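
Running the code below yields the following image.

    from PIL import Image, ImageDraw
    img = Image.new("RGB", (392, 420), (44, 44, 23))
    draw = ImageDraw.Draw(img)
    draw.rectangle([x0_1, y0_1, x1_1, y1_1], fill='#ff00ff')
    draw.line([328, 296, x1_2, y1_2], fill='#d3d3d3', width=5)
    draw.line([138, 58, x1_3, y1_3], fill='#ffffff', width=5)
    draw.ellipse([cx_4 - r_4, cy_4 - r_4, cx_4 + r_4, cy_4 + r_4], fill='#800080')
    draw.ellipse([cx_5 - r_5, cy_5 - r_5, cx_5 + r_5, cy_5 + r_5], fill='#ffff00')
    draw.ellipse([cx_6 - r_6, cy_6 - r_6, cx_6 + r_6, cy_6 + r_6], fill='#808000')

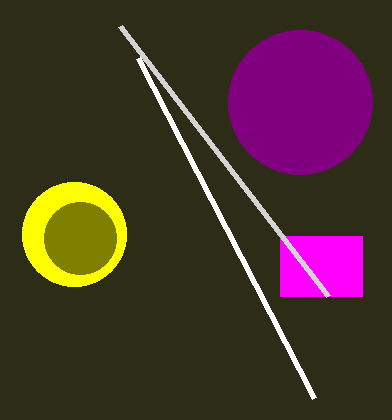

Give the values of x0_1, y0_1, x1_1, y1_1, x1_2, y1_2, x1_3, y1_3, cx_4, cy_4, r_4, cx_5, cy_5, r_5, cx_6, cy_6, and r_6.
x0_1 = 280, y0_1 = 236, x1_1 = 362, y1_1 = 296, x1_2 = 120, y1_2 = 26, x1_3 = 314, y1_3 = 398, cx_4 = 300, cy_4 = 102, r_4 = 72, cx_5 = 74, cy_5 = 234, r_5 = 52, cx_6 = 80, cy_6 = 238, r_6 = 36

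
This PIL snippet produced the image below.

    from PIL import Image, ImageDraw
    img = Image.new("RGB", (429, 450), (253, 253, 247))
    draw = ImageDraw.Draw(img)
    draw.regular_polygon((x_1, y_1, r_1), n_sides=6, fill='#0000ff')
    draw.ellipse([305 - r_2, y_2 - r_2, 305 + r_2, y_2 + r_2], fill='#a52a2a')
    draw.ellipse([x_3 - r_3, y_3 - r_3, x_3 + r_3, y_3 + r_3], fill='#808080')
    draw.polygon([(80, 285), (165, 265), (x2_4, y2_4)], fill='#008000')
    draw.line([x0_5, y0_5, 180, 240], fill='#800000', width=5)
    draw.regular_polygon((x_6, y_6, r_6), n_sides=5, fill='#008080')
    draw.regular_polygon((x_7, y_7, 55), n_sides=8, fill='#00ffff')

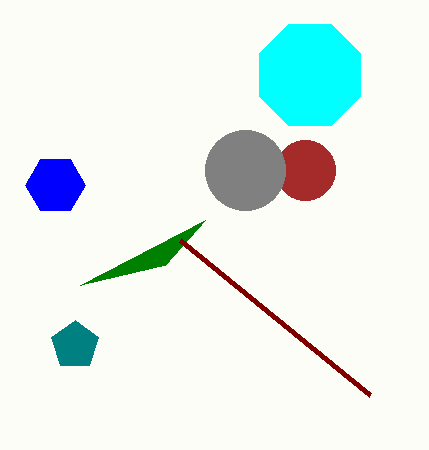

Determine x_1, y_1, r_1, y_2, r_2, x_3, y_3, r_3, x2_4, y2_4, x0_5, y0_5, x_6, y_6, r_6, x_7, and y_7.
x_1 = 55
y_1 = 185
r_1 = 30
y_2 = 170
r_2 = 30
x_3 = 245
y_3 = 170
r_3 = 40
x2_4 = 205
y2_4 = 220
x0_5 = 370
y0_5 = 395
x_6 = 75
y_6 = 345
r_6 = 25
x_7 = 310
y_7 = 75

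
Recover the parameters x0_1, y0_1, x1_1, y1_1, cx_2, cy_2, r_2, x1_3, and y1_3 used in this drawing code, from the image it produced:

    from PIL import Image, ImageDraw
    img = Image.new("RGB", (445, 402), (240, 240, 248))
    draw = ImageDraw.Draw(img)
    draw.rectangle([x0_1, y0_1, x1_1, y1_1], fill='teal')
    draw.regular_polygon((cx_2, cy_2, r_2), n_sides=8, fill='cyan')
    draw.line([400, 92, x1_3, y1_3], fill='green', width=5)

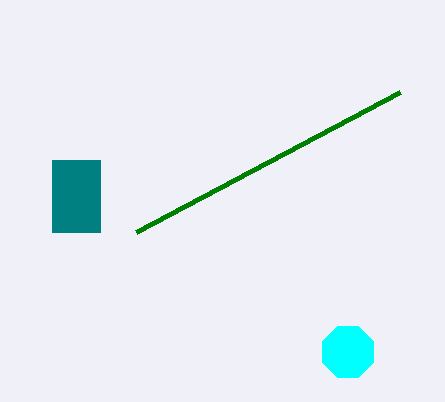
x0_1 = 52
y0_1 = 160
x1_1 = 100
y1_1 = 232
cx_2 = 348
cy_2 = 352
r_2 = 28
x1_3 = 136
y1_3 = 232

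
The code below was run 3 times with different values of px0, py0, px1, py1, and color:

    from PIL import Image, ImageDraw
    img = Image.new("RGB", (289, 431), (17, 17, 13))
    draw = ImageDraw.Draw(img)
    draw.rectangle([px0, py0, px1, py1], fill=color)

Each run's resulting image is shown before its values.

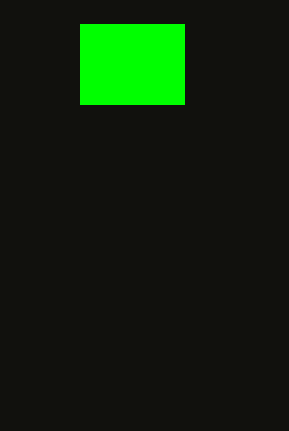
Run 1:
px0 = 80
py0 = 24
px1 = 184
py1 = 104
color = 'lime'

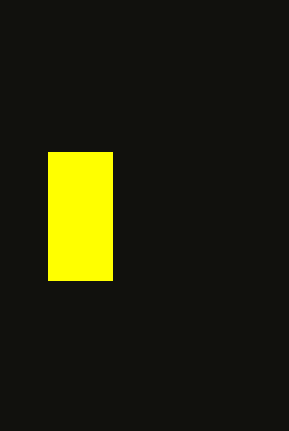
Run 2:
px0 = 48, py0 = 152, px1 = 112, py1 = 280, color = 'yellow'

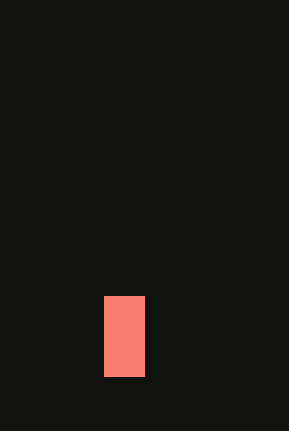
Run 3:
px0 = 104; py0 = 296; px1 = 144; py1 = 376; color = 'salmon'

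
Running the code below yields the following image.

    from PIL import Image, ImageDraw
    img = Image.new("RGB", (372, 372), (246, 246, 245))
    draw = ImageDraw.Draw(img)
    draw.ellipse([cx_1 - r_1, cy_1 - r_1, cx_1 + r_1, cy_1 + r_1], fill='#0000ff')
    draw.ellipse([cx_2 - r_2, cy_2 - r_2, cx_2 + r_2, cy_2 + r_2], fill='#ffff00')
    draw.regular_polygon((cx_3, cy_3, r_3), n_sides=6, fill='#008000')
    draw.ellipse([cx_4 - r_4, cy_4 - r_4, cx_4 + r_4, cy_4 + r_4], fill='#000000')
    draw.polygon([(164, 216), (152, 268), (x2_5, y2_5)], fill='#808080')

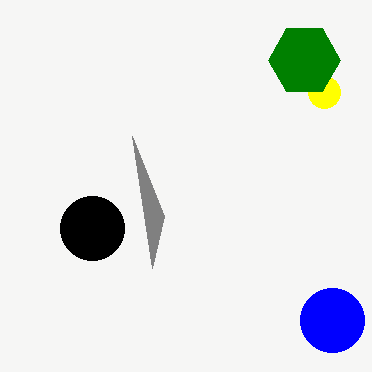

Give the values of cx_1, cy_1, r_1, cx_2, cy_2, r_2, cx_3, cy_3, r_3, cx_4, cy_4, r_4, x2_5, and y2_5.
cx_1 = 332; cy_1 = 320; r_1 = 32; cx_2 = 324; cy_2 = 92; r_2 = 16; cx_3 = 304; cy_3 = 60; r_3 = 36; cx_4 = 92; cy_4 = 228; r_4 = 32; x2_5 = 132; y2_5 = 136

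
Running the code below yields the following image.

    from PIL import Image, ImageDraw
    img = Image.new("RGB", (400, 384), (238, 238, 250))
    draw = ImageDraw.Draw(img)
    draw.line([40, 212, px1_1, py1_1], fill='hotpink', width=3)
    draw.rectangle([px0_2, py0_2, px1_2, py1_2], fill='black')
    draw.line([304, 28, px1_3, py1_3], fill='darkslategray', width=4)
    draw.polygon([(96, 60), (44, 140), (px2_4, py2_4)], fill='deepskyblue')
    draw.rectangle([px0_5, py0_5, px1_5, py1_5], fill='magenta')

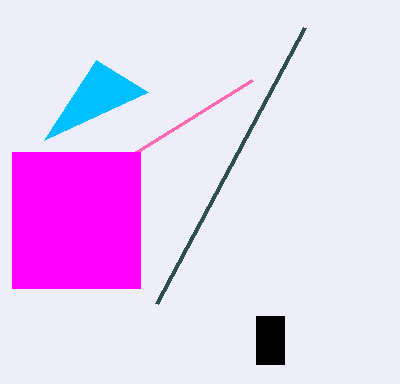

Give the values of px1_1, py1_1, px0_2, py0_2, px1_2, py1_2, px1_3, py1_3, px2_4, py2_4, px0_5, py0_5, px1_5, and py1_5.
px1_1 = 252; py1_1 = 80; px0_2 = 256; py0_2 = 316; px1_2 = 284; py1_2 = 364; px1_3 = 156; py1_3 = 304; px2_4 = 148; py2_4 = 92; px0_5 = 12; py0_5 = 152; px1_5 = 140; py1_5 = 288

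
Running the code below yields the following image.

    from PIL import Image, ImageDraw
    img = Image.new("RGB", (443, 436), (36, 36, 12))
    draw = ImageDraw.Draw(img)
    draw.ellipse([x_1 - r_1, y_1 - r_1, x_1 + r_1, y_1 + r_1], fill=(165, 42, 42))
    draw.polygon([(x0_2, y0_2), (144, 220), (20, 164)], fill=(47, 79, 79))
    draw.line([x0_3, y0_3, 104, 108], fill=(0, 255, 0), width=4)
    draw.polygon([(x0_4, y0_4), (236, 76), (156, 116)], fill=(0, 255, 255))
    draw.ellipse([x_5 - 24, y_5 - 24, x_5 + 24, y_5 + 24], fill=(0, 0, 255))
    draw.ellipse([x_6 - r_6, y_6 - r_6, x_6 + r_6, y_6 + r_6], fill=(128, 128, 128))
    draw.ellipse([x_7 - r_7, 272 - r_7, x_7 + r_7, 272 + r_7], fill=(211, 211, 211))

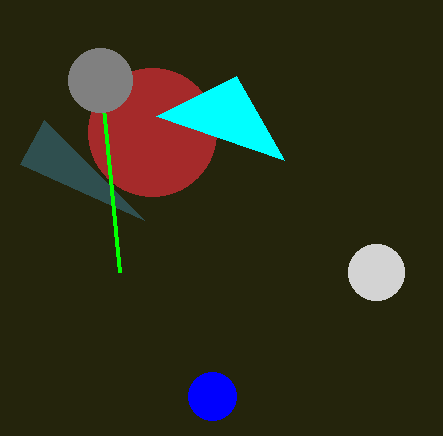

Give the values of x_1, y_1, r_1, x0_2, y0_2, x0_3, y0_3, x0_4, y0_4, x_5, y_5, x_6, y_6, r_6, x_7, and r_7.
x_1 = 152, y_1 = 132, r_1 = 64, x0_2 = 44, y0_2 = 120, x0_3 = 120, y0_3 = 272, x0_4 = 284, y0_4 = 160, x_5 = 212, y_5 = 396, x_6 = 100, y_6 = 80, r_6 = 32, x_7 = 376, r_7 = 28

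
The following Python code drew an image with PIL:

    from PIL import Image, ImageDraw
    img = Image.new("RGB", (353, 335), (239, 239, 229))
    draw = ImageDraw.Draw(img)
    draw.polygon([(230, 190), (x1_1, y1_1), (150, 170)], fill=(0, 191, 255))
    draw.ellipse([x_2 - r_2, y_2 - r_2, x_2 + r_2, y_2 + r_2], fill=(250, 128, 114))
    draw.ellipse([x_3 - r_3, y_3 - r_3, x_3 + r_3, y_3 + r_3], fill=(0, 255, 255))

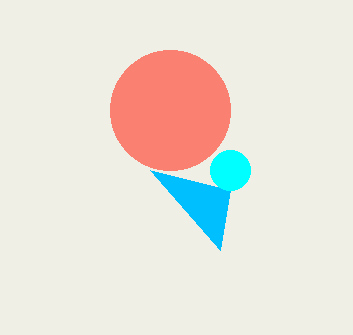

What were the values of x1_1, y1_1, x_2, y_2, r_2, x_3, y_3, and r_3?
x1_1 = 220
y1_1 = 250
x_2 = 170
y_2 = 110
r_2 = 60
x_3 = 230
y_3 = 170
r_3 = 20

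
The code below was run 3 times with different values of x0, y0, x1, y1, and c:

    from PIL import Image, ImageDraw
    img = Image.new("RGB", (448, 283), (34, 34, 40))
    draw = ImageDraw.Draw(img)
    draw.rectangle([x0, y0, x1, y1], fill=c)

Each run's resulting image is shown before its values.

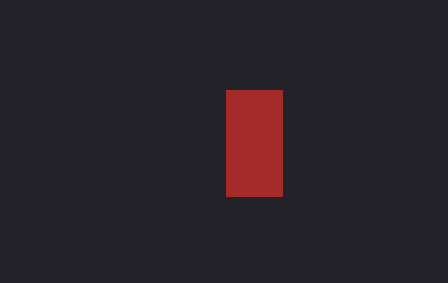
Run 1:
x0 = 226; y0 = 90; x1 = 282; y1 = 196; c = 'brown'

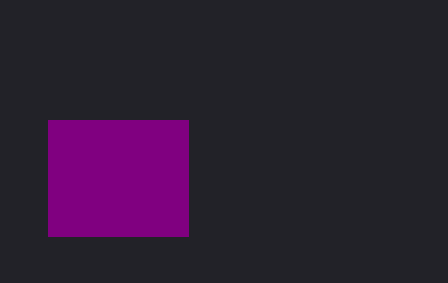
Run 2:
x0 = 48, y0 = 120, x1 = 188, y1 = 236, c = 'purple'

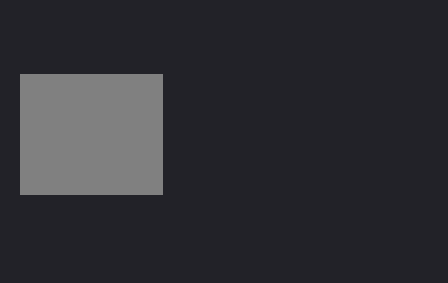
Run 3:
x0 = 20, y0 = 74, x1 = 162, y1 = 194, c = 'gray'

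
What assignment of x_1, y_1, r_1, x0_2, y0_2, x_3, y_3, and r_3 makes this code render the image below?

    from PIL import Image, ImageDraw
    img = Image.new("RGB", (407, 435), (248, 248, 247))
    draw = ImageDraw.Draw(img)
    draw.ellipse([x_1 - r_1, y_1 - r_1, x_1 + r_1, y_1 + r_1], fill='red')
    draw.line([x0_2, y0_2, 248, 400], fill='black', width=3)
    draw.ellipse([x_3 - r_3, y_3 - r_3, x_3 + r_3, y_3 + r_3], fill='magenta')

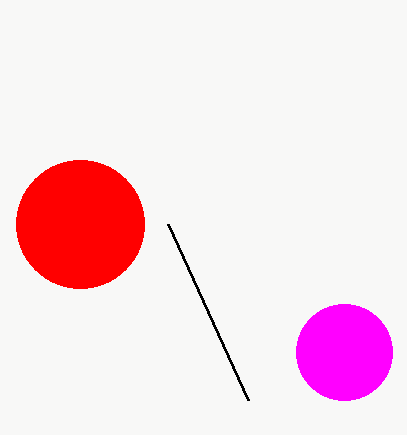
x_1 = 80
y_1 = 224
r_1 = 64
x0_2 = 168
y0_2 = 224
x_3 = 344
y_3 = 352
r_3 = 48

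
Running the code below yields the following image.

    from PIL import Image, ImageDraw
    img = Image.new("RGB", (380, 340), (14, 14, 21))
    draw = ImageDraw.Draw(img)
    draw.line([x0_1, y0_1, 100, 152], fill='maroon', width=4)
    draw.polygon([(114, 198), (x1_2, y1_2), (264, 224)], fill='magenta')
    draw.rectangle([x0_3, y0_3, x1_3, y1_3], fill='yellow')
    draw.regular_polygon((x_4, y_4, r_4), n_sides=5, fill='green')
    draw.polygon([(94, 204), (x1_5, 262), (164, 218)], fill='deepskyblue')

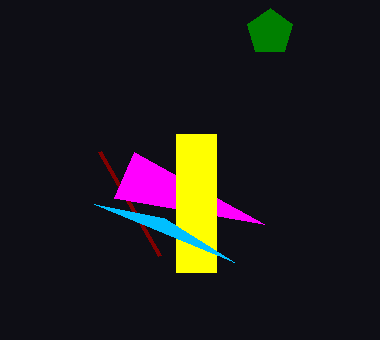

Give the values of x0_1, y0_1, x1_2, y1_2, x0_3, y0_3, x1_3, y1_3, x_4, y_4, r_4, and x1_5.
x0_1 = 160
y0_1 = 256
x1_2 = 134
y1_2 = 152
x0_3 = 176
y0_3 = 134
x1_3 = 216
y1_3 = 272
x_4 = 270
y_4 = 32
r_4 = 24
x1_5 = 234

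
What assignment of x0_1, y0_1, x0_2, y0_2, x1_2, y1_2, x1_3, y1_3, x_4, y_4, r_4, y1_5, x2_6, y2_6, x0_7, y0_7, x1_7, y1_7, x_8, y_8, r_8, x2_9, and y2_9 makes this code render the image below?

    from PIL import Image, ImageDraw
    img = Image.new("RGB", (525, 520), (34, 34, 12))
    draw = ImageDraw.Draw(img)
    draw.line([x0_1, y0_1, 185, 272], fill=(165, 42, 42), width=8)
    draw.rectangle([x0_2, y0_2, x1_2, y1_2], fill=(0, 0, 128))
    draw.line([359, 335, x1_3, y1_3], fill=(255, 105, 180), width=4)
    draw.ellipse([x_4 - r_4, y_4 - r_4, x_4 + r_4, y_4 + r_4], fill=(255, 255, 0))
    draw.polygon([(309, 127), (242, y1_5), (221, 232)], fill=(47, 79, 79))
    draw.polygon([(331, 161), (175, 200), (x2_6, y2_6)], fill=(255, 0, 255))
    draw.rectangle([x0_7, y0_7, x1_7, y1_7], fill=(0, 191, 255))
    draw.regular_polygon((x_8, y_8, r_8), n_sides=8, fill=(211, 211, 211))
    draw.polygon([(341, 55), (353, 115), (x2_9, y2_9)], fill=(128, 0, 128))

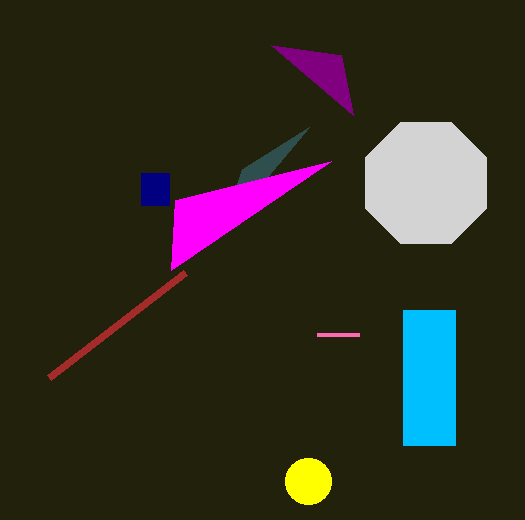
x0_1 = 49; y0_1 = 377; x0_2 = 141; y0_2 = 173; x1_2 = 169; y1_2 = 205; x1_3 = 317; y1_3 = 335; x_4 = 308; y_4 = 481; r_4 = 23; y1_5 = 169; x2_6 = 171; y2_6 = 270; x0_7 = 403; y0_7 = 310; x1_7 = 455; y1_7 = 445; x_8 = 426; y_8 = 183; r_8 = 66; x2_9 = 271; y2_9 = 45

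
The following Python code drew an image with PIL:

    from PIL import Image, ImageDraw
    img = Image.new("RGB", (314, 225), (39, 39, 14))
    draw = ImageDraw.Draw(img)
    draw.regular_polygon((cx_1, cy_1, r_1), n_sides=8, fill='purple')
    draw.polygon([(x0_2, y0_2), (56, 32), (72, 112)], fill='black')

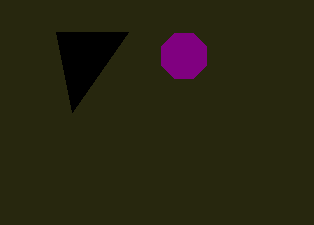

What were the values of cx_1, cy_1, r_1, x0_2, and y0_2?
cx_1 = 184, cy_1 = 56, r_1 = 24, x0_2 = 128, y0_2 = 32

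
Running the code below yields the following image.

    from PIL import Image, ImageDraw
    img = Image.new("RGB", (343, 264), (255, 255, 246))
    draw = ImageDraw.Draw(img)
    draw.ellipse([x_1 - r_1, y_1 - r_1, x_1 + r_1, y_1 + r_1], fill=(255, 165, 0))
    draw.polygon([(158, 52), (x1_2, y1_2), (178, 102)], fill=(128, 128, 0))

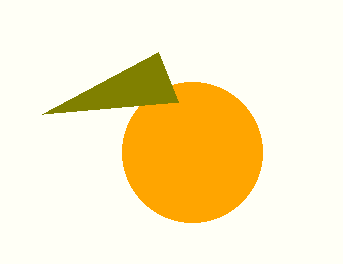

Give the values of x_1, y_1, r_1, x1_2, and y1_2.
x_1 = 192, y_1 = 152, r_1 = 70, x1_2 = 42, y1_2 = 114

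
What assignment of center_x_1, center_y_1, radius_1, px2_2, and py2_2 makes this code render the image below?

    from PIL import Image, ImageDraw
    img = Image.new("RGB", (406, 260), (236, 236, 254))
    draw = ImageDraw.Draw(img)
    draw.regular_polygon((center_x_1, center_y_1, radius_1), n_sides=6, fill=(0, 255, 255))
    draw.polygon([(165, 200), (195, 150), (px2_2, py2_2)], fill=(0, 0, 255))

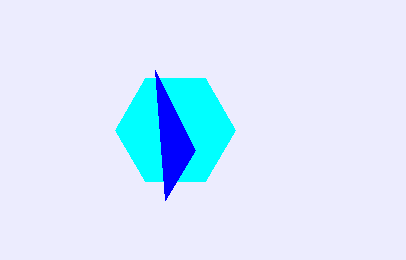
center_x_1 = 175
center_y_1 = 130
radius_1 = 60
px2_2 = 155
py2_2 = 70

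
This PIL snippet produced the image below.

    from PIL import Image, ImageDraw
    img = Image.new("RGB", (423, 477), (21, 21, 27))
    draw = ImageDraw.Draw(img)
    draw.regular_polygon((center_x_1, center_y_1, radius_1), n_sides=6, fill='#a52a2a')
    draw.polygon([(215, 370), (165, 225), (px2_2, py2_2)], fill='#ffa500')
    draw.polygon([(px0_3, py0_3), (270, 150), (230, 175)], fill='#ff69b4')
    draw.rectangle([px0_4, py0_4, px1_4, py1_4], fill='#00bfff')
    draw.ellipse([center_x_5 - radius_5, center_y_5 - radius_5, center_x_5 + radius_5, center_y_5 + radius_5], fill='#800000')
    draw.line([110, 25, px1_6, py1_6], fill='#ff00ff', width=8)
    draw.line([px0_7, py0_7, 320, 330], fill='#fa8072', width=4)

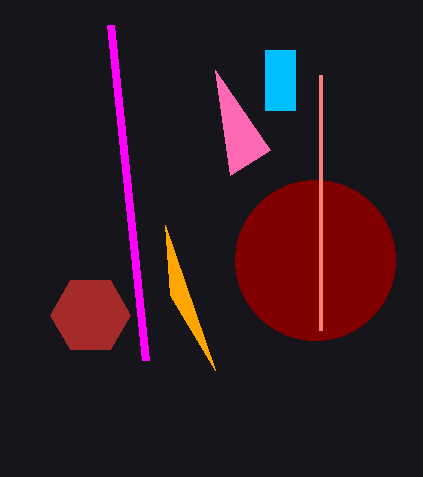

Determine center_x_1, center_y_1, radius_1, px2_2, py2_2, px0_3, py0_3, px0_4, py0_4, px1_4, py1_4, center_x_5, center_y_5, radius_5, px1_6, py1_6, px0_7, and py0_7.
center_x_1 = 90; center_y_1 = 315; radius_1 = 40; px2_2 = 170; py2_2 = 295; px0_3 = 215; py0_3 = 70; px0_4 = 265; py0_4 = 50; px1_4 = 295; py1_4 = 110; center_x_5 = 315; center_y_5 = 260; radius_5 = 80; px1_6 = 145; py1_6 = 360; px0_7 = 320; py0_7 = 75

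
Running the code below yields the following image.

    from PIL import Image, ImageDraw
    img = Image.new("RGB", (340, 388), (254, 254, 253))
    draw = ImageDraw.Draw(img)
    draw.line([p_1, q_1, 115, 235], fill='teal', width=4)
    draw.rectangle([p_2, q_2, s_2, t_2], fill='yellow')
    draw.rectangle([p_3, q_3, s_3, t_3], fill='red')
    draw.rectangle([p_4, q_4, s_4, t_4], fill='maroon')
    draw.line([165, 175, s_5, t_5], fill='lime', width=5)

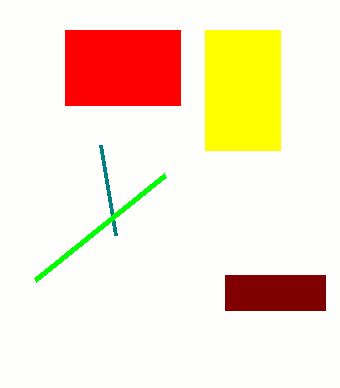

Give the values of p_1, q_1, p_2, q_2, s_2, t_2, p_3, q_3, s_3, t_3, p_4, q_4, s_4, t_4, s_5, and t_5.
p_1 = 100; q_1 = 145; p_2 = 205; q_2 = 30; s_2 = 280; t_2 = 150; p_3 = 65; q_3 = 30; s_3 = 180; t_3 = 105; p_4 = 225; q_4 = 275; s_4 = 325; t_4 = 310; s_5 = 35; t_5 = 280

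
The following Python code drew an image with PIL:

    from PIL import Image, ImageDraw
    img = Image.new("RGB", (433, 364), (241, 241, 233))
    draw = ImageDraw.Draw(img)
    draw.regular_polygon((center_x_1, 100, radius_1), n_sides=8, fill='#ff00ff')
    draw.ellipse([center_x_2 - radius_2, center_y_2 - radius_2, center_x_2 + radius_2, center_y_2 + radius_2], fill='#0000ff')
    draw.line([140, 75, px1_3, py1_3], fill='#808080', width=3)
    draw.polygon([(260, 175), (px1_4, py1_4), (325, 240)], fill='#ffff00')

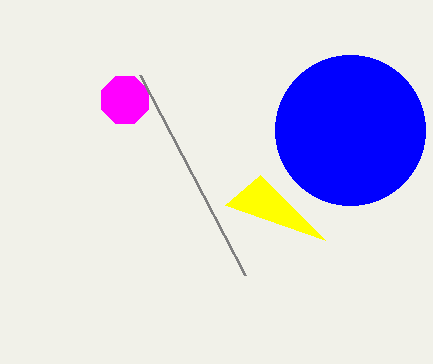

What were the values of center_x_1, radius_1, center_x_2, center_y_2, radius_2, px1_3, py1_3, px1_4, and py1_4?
center_x_1 = 125
radius_1 = 25
center_x_2 = 350
center_y_2 = 130
radius_2 = 75
px1_3 = 245
py1_3 = 275
px1_4 = 225
py1_4 = 205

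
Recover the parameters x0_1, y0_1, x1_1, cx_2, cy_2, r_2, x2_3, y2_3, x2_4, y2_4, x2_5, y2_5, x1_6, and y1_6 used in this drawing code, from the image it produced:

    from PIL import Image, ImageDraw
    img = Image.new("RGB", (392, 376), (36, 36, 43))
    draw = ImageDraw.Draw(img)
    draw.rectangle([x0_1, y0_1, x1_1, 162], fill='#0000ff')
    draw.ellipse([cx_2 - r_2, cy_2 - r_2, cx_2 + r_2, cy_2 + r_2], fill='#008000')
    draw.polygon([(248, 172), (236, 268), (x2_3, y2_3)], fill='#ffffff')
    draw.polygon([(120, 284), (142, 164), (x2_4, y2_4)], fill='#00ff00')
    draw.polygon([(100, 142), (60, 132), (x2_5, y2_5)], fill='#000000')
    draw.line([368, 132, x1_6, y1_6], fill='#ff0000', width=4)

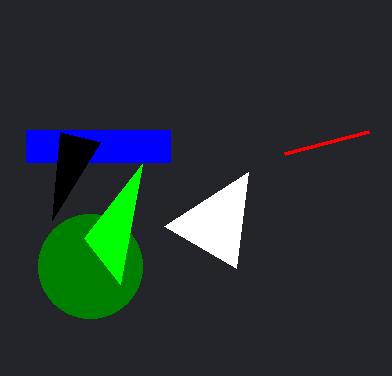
x0_1 = 26
y0_1 = 130
x1_1 = 170
cx_2 = 90
cy_2 = 266
r_2 = 52
x2_3 = 164
y2_3 = 226
x2_4 = 84
y2_4 = 238
x2_5 = 52
y2_5 = 220
x1_6 = 284
y1_6 = 154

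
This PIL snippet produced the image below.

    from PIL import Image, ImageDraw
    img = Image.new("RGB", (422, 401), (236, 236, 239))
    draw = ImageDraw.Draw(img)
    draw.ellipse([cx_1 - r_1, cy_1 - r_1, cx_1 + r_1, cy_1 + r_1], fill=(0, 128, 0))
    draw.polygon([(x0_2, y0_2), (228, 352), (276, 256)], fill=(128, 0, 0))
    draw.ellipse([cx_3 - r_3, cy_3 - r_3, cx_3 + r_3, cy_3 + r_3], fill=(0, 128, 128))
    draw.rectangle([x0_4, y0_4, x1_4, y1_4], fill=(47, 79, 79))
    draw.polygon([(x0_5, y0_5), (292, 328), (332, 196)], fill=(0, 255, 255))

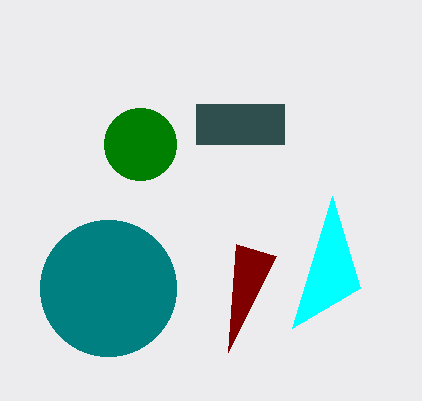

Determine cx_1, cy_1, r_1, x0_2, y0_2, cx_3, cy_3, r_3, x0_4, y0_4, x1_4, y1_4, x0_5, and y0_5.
cx_1 = 140
cy_1 = 144
r_1 = 36
x0_2 = 236
y0_2 = 244
cx_3 = 108
cy_3 = 288
r_3 = 68
x0_4 = 196
y0_4 = 104
x1_4 = 284
y1_4 = 144
x0_5 = 360
y0_5 = 288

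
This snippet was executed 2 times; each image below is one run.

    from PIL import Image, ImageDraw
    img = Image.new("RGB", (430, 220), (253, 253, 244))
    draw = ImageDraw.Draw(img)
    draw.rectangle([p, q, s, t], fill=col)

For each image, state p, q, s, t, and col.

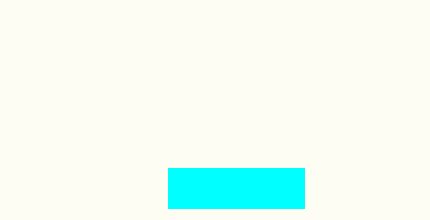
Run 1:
p = 168, q = 168, s = 304, t = 208, col = 'cyan'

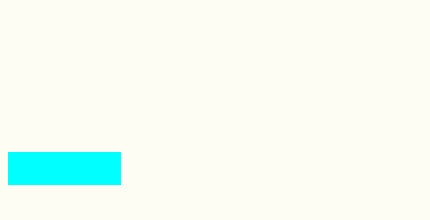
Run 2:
p = 8, q = 152, s = 120, t = 184, col = 'cyan'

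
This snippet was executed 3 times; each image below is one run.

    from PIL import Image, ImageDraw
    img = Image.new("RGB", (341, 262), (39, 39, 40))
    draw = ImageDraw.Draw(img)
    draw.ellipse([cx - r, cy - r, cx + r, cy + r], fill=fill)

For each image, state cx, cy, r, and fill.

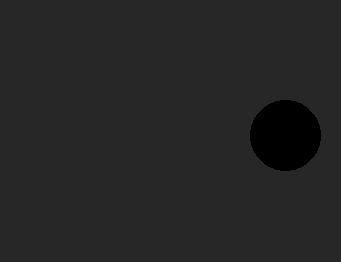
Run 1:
cx = 285
cy = 135
r = 35
fill = 'black'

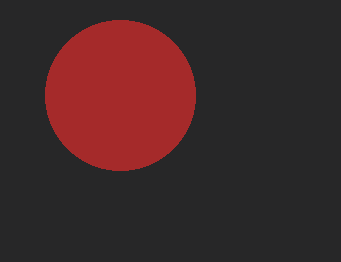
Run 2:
cx = 120; cy = 95; r = 75; fill = 'brown'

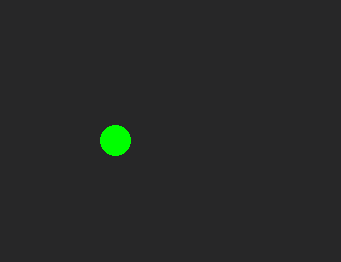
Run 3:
cx = 115, cy = 140, r = 15, fill = 'lime'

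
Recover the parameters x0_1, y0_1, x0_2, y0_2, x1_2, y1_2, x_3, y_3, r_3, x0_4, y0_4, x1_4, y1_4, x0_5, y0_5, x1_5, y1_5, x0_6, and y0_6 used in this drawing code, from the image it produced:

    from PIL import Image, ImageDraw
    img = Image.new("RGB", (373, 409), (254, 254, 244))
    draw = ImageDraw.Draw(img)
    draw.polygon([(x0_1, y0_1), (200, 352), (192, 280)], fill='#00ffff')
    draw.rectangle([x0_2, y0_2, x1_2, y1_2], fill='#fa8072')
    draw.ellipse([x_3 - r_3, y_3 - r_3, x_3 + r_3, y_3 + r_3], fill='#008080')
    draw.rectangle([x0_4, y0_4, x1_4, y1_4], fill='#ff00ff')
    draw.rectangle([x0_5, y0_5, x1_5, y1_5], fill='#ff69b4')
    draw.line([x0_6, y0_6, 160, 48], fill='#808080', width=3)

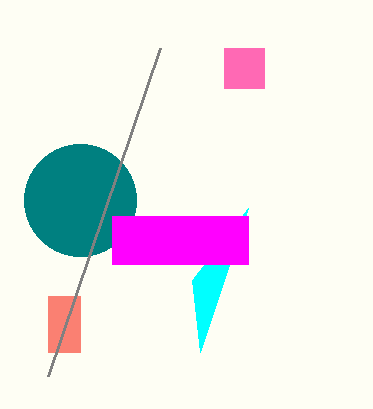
x0_1 = 248
y0_1 = 208
x0_2 = 48
y0_2 = 296
x1_2 = 80
y1_2 = 352
x_3 = 80
y_3 = 200
r_3 = 56
x0_4 = 112
y0_4 = 216
x1_4 = 248
y1_4 = 264
x0_5 = 224
y0_5 = 48
x1_5 = 264
y1_5 = 88
x0_6 = 48
y0_6 = 376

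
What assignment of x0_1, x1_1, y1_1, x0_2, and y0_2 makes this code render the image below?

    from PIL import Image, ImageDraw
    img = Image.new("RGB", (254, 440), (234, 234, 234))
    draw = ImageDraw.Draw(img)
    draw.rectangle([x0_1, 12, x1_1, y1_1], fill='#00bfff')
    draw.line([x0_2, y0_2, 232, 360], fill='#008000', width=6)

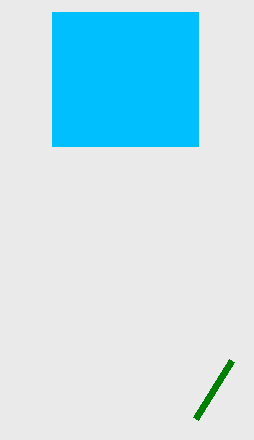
x0_1 = 52; x1_1 = 198; y1_1 = 146; x0_2 = 196; y0_2 = 418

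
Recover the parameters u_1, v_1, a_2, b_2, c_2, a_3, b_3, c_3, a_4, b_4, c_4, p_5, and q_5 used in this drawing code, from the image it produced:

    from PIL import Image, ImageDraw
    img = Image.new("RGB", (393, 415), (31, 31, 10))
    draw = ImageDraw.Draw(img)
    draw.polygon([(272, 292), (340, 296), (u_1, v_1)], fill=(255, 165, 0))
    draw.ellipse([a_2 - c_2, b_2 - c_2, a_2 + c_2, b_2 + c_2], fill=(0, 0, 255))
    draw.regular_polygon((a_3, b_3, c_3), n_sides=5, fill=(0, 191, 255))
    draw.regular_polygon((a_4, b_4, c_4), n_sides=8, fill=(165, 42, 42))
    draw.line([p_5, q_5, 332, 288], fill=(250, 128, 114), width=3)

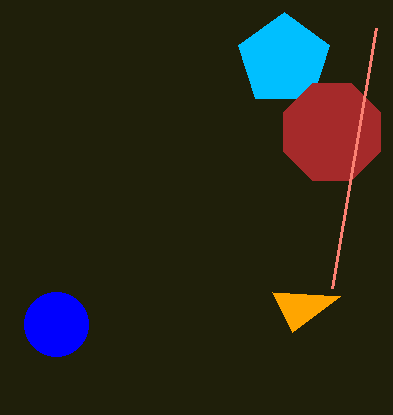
u_1 = 292; v_1 = 332; a_2 = 56; b_2 = 324; c_2 = 32; a_3 = 284; b_3 = 60; c_3 = 48; a_4 = 332; b_4 = 132; c_4 = 52; p_5 = 376; q_5 = 28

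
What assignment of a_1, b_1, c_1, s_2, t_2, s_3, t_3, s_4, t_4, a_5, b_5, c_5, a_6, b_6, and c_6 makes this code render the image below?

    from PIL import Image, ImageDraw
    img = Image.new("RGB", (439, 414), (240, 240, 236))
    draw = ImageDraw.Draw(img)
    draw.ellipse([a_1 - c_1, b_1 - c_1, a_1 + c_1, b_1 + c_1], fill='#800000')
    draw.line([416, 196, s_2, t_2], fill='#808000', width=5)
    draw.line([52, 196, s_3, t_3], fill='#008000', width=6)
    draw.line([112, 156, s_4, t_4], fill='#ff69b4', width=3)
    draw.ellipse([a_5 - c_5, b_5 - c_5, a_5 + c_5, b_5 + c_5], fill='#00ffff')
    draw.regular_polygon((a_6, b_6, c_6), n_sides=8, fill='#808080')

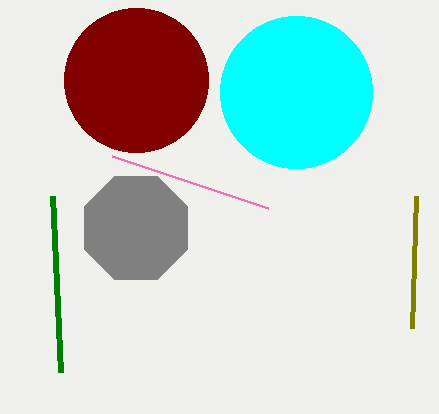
a_1 = 136, b_1 = 80, c_1 = 72, s_2 = 412, t_2 = 328, s_3 = 60, t_3 = 372, s_4 = 268, t_4 = 208, a_5 = 296, b_5 = 92, c_5 = 76, a_6 = 136, b_6 = 228, c_6 = 56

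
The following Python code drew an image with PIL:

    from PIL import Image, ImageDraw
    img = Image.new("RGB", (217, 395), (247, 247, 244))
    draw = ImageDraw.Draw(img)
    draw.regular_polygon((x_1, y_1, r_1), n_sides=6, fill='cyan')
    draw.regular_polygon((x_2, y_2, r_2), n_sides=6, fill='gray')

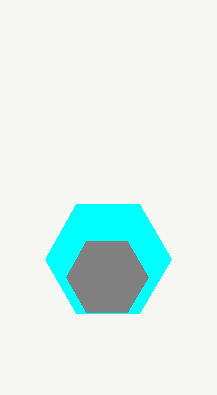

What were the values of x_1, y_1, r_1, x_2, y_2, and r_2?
x_1 = 108
y_1 = 259
r_1 = 63
x_2 = 107
y_2 = 277
r_2 = 41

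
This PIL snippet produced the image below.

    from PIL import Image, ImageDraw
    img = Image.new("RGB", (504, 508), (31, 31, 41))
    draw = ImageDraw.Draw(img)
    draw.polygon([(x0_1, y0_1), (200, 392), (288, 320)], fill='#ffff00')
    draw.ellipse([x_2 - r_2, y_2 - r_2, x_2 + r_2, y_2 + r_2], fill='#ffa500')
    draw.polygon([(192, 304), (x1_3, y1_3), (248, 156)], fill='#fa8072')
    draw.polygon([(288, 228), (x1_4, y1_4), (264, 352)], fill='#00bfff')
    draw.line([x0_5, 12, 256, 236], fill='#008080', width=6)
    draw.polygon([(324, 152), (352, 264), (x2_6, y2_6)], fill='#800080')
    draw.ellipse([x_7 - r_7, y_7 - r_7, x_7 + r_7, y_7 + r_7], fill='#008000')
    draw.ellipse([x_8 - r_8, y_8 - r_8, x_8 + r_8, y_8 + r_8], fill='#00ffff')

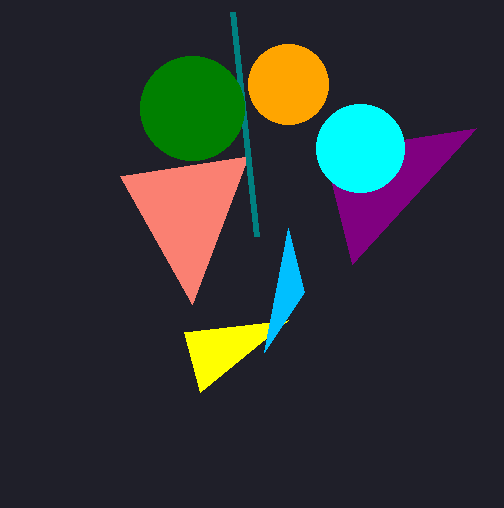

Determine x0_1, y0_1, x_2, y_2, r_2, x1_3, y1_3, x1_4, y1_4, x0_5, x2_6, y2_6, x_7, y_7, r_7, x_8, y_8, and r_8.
x0_1 = 184; y0_1 = 332; x_2 = 288; y_2 = 84; r_2 = 40; x1_3 = 120; y1_3 = 176; x1_4 = 304; y1_4 = 292; x0_5 = 232; x2_6 = 476; y2_6 = 128; x_7 = 192; y_7 = 108; r_7 = 52; x_8 = 360; y_8 = 148; r_8 = 44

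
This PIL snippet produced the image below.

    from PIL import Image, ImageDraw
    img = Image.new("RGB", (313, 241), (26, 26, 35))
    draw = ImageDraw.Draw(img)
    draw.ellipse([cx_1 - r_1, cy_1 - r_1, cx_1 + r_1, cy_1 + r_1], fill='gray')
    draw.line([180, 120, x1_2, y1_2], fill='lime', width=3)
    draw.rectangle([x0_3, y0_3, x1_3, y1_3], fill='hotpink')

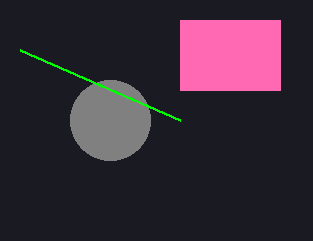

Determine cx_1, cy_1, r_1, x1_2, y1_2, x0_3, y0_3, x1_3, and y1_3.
cx_1 = 110
cy_1 = 120
r_1 = 40
x1_2 = 20
y1_2 = 50
x0_3 = 180
y0_3 = 20
x1_3 = 280
y1_3 = 90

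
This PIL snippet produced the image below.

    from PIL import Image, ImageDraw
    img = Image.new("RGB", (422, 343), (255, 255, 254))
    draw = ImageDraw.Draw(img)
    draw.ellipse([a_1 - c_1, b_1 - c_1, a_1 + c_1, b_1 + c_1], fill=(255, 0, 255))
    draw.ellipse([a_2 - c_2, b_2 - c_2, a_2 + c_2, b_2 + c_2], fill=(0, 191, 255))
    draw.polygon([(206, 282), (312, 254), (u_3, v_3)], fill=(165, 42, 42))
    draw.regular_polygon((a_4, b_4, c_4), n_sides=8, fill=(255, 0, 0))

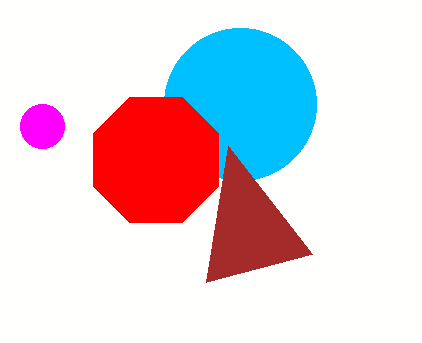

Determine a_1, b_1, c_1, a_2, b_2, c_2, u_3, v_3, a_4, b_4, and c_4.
a_1 = 42
b_1 = 126
c_1 = 22
a_2 = 240
b_2 = 104
c_2 = 76
u_3 = 228
v_3 = 146
a_4 = 156
b_4 = 160
c_4 = 68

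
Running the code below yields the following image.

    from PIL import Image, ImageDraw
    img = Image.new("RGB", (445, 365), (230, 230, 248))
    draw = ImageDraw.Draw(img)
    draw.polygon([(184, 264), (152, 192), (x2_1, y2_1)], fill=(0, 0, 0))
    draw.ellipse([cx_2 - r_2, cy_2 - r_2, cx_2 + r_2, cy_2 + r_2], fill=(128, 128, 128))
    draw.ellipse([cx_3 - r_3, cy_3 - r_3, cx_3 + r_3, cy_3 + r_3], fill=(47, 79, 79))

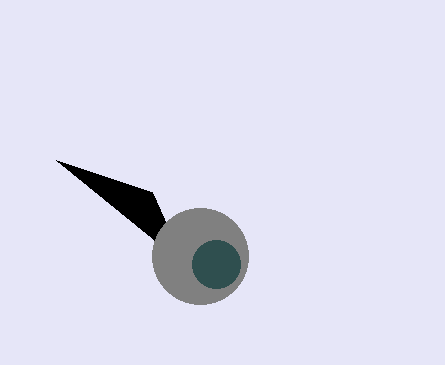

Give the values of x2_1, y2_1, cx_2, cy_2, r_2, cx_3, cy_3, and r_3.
x2_1 = 56, y2_1 = 160, cx_2 = 200, cy_2 = 256, r_2 = 48, cx_3 = 216, cy_3 = 264, r_3 = 24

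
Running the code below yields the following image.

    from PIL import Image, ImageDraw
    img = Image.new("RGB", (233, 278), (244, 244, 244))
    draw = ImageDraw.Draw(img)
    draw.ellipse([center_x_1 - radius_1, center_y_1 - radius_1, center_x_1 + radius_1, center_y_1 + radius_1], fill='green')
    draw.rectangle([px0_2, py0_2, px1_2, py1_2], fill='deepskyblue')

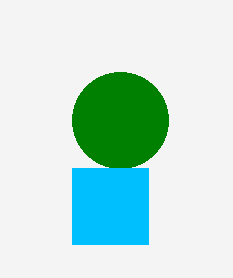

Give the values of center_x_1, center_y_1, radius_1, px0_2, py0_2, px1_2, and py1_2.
center_x_1 = 120, center_y_1 = 120, radius_1 = 48, px0_2 = 72, py0_2 = 168, px1_2 = 148, py1_2 = 244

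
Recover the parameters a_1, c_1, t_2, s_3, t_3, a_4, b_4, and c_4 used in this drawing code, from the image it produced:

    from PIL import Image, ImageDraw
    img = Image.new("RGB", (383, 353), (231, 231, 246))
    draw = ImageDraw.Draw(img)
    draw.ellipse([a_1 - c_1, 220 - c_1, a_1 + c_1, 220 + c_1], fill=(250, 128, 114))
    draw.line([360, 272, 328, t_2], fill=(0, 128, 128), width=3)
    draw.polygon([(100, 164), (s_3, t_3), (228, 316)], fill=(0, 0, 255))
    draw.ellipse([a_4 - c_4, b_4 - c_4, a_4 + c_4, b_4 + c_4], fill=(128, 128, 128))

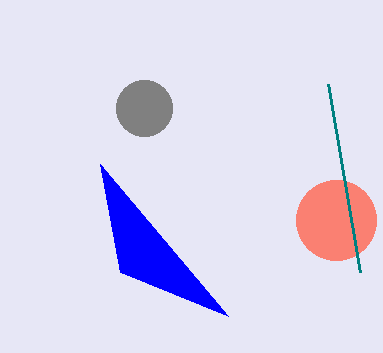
a_1 = 336, c_1 = 40, t_2 = 84, s_3 = 120, t_3 = 272, a_4 = 144, b_4 = 108, c_4 = 28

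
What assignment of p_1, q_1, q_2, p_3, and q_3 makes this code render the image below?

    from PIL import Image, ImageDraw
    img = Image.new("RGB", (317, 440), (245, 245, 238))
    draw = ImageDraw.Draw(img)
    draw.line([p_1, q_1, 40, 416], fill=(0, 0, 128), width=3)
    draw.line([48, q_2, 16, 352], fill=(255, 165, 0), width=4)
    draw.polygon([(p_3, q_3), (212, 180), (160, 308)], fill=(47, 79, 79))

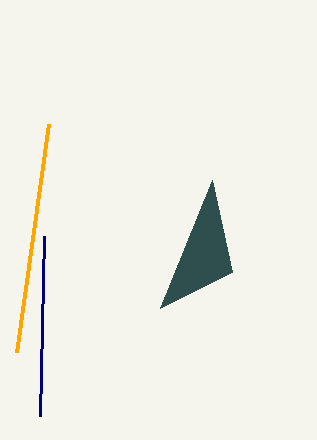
p_1 = 44; q_1 = 236; q_2 = 124; p_3 = 232; q_3 = 272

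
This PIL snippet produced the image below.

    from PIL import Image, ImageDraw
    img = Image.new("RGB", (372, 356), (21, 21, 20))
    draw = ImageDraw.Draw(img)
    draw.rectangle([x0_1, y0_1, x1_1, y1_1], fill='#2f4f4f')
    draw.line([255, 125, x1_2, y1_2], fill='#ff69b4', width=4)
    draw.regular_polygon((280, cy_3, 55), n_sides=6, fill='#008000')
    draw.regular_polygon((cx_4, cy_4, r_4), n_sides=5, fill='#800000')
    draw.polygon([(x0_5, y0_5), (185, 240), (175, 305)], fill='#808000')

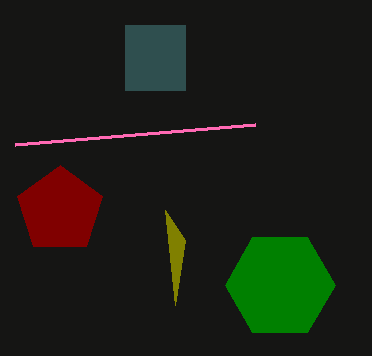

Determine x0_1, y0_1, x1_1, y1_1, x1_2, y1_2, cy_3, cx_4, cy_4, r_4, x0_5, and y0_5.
x0_1 = 125
y0_1 = 25
x1_1 = 185
y1_1 = 90
x1_2 = 15
y1_2 = 145
cy_3 = 285
cx_4 = 60
cy_4 = 210
r_4 = 45
x0_5 = 165
y0_5 = 210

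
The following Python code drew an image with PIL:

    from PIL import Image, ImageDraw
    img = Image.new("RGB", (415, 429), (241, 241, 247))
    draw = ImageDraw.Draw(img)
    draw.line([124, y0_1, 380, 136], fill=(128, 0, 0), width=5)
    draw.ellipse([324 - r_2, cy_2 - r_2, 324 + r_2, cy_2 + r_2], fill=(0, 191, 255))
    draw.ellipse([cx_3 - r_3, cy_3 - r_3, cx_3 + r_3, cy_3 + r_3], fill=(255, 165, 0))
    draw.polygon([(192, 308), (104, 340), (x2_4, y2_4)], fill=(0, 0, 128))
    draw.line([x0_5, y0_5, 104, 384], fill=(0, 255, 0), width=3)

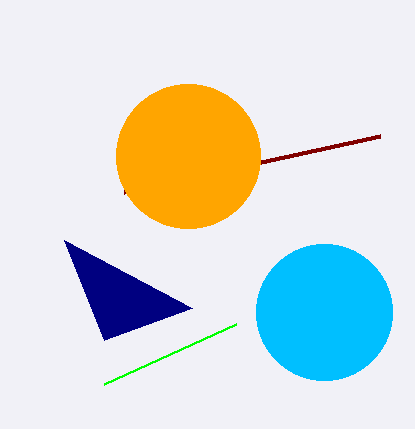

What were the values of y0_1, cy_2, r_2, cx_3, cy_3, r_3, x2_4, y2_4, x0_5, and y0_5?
y0_1 = 192
cy_2 = 312
r_2 = 68
cx_3 = 188
cy_3 = 156
r_3 = 72
x2_4 = 64
y2_4 = 240
x0_5 = 236
y0_5 = 324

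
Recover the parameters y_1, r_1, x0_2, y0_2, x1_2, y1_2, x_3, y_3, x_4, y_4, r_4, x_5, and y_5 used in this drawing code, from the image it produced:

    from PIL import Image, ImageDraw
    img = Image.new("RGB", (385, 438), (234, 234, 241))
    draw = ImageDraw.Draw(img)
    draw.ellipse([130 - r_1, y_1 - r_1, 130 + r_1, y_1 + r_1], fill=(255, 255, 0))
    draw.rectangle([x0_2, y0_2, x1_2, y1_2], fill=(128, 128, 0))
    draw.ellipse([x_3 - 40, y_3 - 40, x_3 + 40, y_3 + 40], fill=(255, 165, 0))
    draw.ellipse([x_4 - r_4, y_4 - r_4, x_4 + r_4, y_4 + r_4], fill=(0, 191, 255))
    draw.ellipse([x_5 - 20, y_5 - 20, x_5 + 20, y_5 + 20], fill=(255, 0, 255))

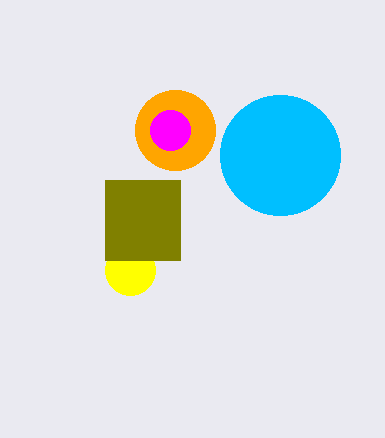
y_1 = 270, r_1 = 25, x0_2 = 105, y0_2 = 180, x1_2 = 180, y1_2 = 260, x_3 = 175, y_3 = 130, x_4 = 280, y_4 = 155, r_4 = 60, x_5 = 170, y_5 = 130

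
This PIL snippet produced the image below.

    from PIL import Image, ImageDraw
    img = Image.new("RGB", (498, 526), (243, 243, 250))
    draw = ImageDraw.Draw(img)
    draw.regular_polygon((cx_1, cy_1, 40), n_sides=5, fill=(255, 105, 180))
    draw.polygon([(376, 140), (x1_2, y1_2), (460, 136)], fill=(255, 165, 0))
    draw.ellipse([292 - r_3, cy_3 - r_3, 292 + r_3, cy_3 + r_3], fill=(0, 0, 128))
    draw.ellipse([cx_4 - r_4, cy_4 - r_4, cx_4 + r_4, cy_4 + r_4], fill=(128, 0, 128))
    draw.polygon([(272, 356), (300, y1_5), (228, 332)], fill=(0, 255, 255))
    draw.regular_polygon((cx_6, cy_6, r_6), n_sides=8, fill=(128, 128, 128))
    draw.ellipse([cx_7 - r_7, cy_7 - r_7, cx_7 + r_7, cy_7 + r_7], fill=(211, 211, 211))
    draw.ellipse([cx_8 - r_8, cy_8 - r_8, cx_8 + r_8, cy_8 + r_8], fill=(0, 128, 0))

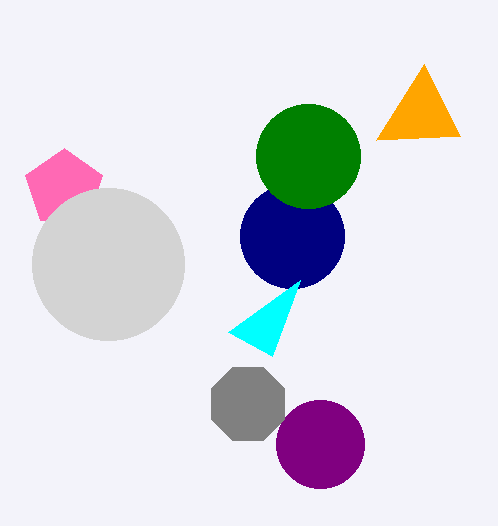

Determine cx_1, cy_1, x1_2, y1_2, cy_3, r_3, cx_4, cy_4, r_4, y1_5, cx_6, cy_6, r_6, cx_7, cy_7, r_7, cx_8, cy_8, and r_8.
cx_1 = 64, cy_1 = 188, x1_2 = 424, y1_2 = 64, cy_3 = 236, r_3 = 52, cx_4 = 320, cy_4 = 444, r_4 = 44, y1_5 = 280, cx_6 = 248, cy_6 = 404, r_6 = 40, cx_7 = 108, cy_7 = 264, r_7 = 76, cx_8 = 308, cy_8 = 156, r_8 = 52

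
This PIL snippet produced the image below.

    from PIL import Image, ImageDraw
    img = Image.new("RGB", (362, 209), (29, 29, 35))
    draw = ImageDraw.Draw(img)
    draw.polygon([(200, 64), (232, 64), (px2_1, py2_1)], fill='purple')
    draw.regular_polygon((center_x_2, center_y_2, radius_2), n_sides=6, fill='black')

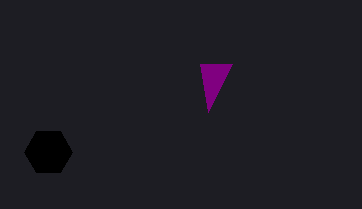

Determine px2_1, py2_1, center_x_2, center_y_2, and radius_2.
px2_1 = 208
py2_1 = 112
center_x_2 = 48
center_y_2 = 152
radius_2 = 24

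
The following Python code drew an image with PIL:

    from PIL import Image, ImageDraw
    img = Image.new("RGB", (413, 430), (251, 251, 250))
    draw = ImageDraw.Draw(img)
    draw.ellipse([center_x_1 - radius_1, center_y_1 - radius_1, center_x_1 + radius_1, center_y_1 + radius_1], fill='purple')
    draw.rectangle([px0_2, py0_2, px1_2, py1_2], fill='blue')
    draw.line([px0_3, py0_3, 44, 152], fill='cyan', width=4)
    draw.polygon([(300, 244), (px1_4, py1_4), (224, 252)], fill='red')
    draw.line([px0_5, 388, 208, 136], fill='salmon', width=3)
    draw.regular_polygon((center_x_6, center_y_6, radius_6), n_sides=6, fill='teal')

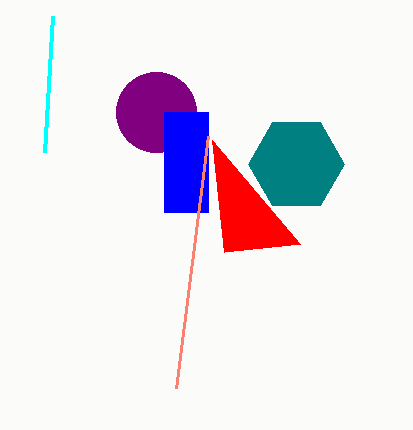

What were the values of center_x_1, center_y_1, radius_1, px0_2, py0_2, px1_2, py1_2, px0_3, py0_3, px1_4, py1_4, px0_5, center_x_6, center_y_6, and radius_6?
center_x_1 = 156; center_y_1 = 112; radius_1 = 40; px0_2 = 164; py0_2 = 112; px1_2 = 208; py1_2 = 212; px0_3 = 52; py0_3 = 16; px1_4 = 212; py1_4 = 140; px0_5 = 176; center_x_6 = 296; center_y_6 = 164; radius_6 = 48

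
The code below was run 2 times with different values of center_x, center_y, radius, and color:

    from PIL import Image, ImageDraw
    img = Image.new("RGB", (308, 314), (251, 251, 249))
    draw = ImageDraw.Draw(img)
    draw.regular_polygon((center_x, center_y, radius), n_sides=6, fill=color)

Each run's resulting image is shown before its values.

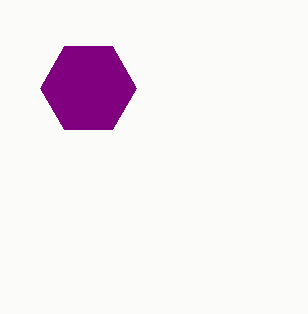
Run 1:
center_x = 88
center_y = 88
radius = 48
color = 'purple'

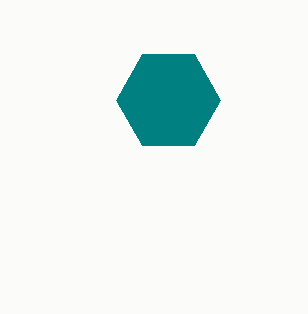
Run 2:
center_x = 168
center_y = 100
radius = 52
color = 'teal'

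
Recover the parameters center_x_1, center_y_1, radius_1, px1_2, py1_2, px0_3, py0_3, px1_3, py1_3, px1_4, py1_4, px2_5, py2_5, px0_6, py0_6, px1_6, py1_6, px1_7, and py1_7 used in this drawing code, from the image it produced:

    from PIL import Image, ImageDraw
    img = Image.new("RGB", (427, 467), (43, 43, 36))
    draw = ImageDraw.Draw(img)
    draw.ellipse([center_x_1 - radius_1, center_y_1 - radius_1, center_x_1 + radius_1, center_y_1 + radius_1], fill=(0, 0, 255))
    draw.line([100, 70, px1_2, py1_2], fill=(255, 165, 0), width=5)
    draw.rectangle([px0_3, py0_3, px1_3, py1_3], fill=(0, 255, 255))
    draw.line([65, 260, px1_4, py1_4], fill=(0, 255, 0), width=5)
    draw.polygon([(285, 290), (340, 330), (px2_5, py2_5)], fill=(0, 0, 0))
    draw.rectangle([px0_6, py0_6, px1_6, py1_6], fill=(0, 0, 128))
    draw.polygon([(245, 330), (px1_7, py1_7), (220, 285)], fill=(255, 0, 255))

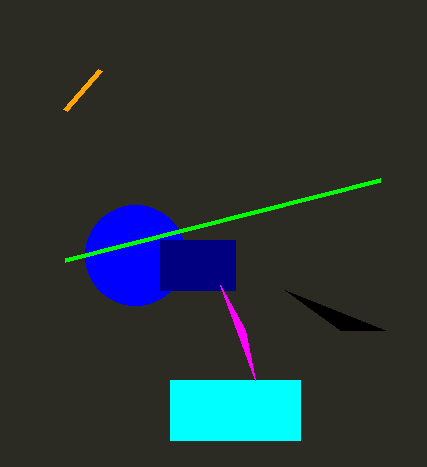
center_x_1 = 135
center_y_1 = 255
radius_1 = 50
px1_2 = 65
py1_2 = 110
px0_3 = 170
py0_3 = 380
px1_3 = 300
py1_3 = 440
px1_4 = 380
py1_4 = 180
px2_5 = 385
py2_5 = 330
px0_6 = 160
py0_6 = 240
px1_6 = 235
py1_6 = 290
px1_7 = 255
py1_7 = 380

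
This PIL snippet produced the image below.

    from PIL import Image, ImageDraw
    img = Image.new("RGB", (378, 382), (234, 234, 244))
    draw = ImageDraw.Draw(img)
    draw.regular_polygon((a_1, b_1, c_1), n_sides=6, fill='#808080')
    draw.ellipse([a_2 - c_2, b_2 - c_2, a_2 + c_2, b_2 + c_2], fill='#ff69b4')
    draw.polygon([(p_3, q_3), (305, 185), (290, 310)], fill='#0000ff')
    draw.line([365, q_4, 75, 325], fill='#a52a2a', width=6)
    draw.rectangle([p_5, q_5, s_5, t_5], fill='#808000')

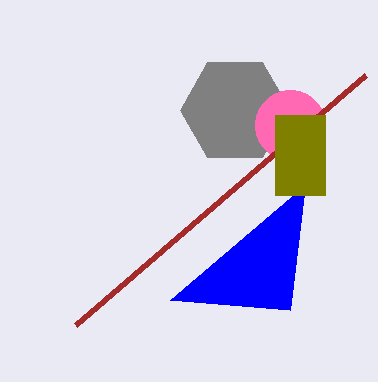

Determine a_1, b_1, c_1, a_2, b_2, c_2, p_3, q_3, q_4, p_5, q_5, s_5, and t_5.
a_1 = 235; b_1 = 110; c_1 = 55; a_2 = 290; b_2 = 125; c_2 = 35; p_3 = 170; q_3 = 300; q_4 = 75; p_5 = 275; q_5 = 115; s_5 = 325; t_5 = 195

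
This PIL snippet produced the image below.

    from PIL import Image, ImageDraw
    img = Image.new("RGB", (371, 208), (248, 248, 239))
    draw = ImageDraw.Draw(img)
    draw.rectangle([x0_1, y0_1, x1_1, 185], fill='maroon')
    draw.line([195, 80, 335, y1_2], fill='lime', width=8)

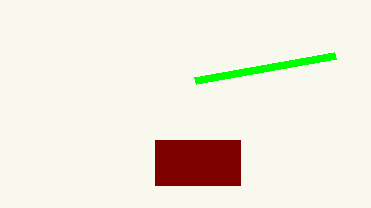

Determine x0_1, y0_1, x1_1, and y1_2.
x0_1 = 155, y0_1 = 140, x1_1 = 240, y1_2 = 55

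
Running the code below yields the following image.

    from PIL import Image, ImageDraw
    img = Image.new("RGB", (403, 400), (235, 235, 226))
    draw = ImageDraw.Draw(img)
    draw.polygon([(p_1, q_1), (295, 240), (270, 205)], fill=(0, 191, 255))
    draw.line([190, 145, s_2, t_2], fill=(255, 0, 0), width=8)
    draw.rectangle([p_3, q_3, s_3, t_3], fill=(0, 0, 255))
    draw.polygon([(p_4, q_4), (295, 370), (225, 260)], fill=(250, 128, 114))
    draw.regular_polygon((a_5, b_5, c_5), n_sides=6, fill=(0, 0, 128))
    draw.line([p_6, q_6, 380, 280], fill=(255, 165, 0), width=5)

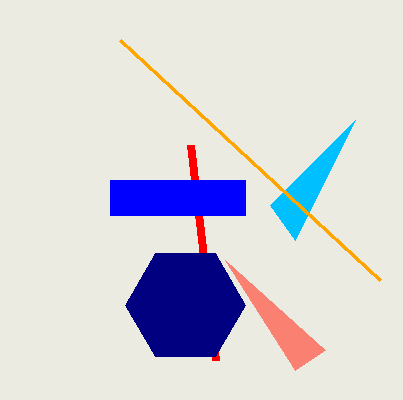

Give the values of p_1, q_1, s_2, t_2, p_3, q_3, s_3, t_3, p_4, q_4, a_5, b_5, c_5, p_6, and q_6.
p_1 = 355
q_1 = 120
s_2 = 215
t_2 = 360
p_3 = 110
q_3 = 180
s_3 = 245
t_3 = 215
p_4 = 325
q_4 = 350
a_5 = 185
b_5 = 305
c_5 = 60
p_6 = 120
q_6 = 40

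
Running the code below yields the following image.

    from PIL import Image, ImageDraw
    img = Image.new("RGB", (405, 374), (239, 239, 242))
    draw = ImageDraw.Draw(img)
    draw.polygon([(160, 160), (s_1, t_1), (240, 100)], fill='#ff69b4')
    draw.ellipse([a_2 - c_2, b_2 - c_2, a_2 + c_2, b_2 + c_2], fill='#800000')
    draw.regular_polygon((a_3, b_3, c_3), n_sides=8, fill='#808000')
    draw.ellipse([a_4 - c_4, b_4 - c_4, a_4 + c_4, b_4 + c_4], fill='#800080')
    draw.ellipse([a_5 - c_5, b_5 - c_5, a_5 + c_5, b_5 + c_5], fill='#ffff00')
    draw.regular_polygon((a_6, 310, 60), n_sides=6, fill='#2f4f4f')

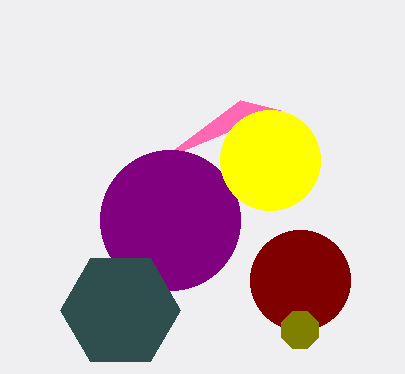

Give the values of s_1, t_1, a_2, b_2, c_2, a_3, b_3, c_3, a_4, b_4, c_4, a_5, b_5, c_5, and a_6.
s_1 = 280
t_1 = 110
a_2 = 300
b_2 = 280
c_2 = 50
a_3 = 300
b_3 = 330
c_3 = 20
a_4 = 170
b_4 = 220
c_4 = 70
a_5 = 270
b_5 = 160
c_5 = 50
a_6 = 120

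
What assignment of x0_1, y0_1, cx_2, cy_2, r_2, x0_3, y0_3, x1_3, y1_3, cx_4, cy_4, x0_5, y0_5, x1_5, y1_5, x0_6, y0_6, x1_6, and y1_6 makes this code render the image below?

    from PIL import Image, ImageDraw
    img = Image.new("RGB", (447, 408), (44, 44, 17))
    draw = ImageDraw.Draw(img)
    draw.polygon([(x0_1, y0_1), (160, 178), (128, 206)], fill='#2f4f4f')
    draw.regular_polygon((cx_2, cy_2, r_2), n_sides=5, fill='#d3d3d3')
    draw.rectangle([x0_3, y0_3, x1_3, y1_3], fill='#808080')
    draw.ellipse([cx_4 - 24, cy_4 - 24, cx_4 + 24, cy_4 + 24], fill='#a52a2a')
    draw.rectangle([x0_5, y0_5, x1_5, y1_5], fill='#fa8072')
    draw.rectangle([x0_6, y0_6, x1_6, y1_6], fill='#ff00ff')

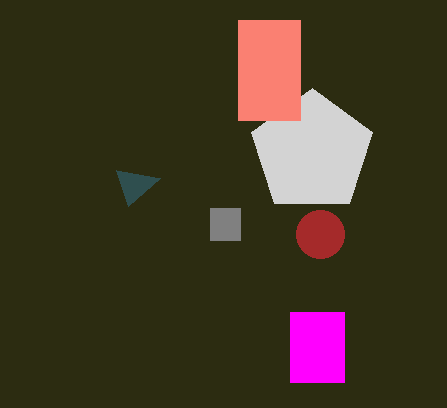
x0_1 = 116; y0_1 = 170; cx_2 = 312; cy_2 = 152; r_2 = 64; x0_3 = 210; y0_3 = 208; x1_3 = 240; y1_3 = 240; cx_4 = 320; cy_4 = 234; x0_5 = 238; y0_5 = 20; x1_5 = 300; y1_5 = 120; x0_6 = 290; y0_6 = 312; x1_6 = 344; y1_6 = 382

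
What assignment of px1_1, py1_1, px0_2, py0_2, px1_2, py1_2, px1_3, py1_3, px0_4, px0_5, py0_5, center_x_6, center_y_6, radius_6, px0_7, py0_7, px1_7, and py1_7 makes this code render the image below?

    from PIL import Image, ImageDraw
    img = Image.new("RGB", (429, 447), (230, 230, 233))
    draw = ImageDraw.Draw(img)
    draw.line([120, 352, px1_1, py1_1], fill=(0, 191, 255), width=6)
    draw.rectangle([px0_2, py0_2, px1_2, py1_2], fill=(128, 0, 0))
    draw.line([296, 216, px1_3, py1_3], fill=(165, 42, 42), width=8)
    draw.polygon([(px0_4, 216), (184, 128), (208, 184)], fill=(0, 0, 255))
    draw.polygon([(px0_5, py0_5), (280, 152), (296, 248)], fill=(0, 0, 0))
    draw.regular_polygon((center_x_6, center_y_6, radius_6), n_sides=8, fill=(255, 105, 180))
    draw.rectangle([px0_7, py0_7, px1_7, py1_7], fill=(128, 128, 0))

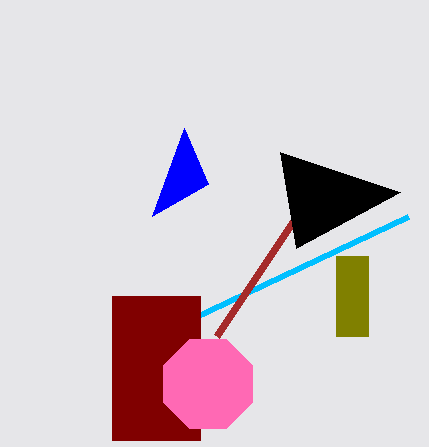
px1_1 = 408; py1_1 = 216; px0_2 = 112; py0_2 = 296; px1_2 = 200; py1_2 = 440; px1_3 = 216; py1_3 = 336; px0_4 = 152; px0_5 = 400; py0_5 = 192; center_x_6 = 208; center_y_6 = 384; radius_6 = 48; px0_7 = 336; py0_7 = 256; px1_7 = 368; py1_7 = 336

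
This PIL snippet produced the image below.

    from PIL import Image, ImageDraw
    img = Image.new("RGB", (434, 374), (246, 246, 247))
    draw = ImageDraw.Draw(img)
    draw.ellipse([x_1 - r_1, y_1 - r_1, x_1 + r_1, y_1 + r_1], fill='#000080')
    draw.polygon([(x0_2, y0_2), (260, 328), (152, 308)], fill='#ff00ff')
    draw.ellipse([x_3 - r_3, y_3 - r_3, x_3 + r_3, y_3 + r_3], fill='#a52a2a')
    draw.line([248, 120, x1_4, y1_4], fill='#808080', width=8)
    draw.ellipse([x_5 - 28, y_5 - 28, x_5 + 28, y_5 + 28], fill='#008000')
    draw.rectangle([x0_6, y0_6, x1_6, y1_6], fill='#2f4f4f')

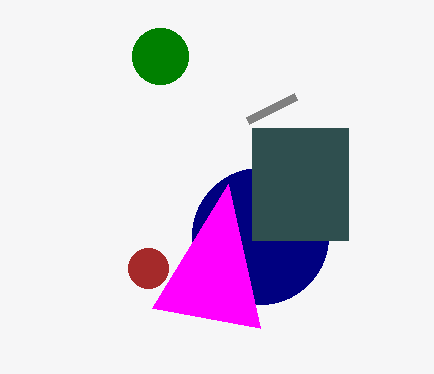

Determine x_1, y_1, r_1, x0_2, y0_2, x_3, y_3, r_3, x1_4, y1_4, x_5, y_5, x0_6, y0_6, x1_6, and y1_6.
x_1 = 260, y_1 = 236, r_1 = 68, x0_2 = 228, y0_2 = 184, x_3 = 148, y_3 = 268, r_3 = 20, x1_4 = 296, y1_4 = 96, x_5 = 160, y_5 = 56, x0_6 = 252, y0_6 = 128, x1_6 = 348, y1_6 = 240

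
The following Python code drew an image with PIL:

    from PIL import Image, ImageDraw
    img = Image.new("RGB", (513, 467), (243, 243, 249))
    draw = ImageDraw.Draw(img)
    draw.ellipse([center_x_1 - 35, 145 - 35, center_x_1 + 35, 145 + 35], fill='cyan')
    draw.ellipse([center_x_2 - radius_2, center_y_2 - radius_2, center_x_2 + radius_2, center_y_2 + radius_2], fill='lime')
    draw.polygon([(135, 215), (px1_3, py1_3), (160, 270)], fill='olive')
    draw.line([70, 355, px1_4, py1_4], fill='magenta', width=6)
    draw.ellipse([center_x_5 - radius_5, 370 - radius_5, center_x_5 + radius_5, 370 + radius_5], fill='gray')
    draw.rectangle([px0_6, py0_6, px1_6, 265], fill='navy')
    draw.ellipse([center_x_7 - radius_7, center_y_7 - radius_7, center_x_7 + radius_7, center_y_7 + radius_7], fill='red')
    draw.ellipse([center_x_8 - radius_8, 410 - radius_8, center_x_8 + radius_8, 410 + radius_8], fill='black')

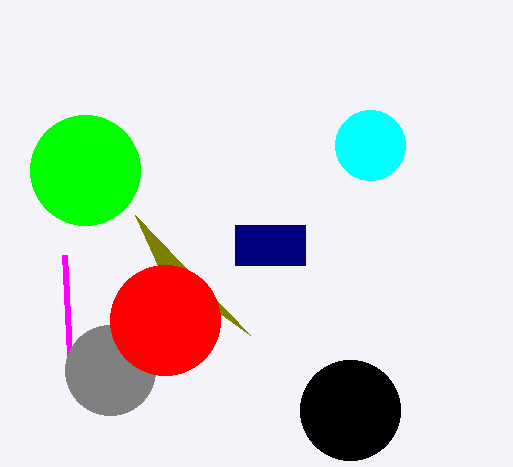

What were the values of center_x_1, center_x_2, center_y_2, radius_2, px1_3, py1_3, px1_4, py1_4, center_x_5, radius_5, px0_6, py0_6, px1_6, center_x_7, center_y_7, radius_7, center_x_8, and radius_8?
center_x_1 = 370, center_x_2 = 85, center_y_2 = 170, radius_2 = 55, px1_3 = 250, py1_3 = 335, px1_4 = 65, py1_4 = 255, center_x_5 = 110, radius_5 = 45, px0_6 = 235, py0_6 = 225, px1_6 = 305, center_x_7 = 165, center_y_7 = 320, radius_7 = 55, center_x_8 = 350, radius_8 = 50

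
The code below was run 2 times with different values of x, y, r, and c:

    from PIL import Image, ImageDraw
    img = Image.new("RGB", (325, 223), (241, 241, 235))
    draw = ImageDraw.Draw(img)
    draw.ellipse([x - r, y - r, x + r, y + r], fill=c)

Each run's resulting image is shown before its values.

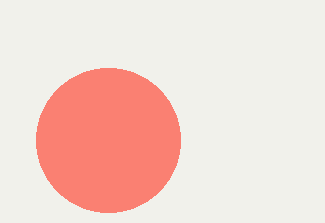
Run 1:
x = 108
y = 140
r = 72
c = 'salmon'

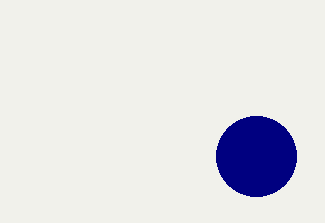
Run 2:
x = 256; y = 156; r = 40; c = 'navy'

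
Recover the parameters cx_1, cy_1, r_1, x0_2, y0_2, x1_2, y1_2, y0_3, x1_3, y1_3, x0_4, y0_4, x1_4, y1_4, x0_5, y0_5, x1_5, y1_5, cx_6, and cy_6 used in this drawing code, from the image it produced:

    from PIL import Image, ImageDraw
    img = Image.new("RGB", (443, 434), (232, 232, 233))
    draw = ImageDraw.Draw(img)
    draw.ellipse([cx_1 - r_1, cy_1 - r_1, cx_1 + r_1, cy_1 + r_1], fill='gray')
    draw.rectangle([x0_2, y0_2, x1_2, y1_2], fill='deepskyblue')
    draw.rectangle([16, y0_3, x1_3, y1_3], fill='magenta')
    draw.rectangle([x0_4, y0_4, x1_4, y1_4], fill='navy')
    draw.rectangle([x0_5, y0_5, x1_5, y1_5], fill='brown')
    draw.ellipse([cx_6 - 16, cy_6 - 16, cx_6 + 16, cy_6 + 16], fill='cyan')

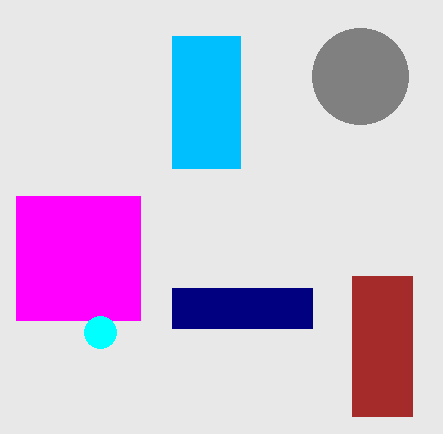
cx_1 = 360; cy_1 = 76; r_1 = 48; x0_2 = 172; y0_2 = 36; x1_2 = 240; y1_2 = 168; y0_3 = 196; x1_3 = 140; y1_3 = 320; x0_4 = 172; y0_4 = 288; x1_4 = 312; y1_4 = 328; x0_5 = 352; y0_5 = 276; x1_5 = 412; y1_5 = 416; cx_6 = 100; cy_6 = 332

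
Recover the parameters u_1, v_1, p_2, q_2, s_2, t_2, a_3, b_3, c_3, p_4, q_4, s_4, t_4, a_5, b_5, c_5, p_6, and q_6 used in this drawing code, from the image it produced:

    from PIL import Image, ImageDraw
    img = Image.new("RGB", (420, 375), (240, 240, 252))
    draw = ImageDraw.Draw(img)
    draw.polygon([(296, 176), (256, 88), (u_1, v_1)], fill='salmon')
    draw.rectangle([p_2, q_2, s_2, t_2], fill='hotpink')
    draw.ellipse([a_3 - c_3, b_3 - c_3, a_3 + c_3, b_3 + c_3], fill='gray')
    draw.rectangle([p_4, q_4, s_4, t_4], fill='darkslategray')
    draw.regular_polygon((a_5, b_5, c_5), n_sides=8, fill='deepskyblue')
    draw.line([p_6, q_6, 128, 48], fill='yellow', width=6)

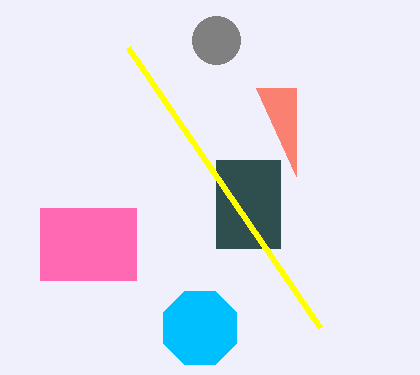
u_1 = 296; v_1 = 88; p_2 = 40; q_2 = 208; s_2 = 136; t_2 = 280; a_3 = 216; b_3 = 40; c_3 = 24; p_4 = 216; q_4 = 160; s_4 = 280; t_4 = 248; a_5 = 200; b_5 = 328; c_5 = 40; p_6 = 320; q_6 = 328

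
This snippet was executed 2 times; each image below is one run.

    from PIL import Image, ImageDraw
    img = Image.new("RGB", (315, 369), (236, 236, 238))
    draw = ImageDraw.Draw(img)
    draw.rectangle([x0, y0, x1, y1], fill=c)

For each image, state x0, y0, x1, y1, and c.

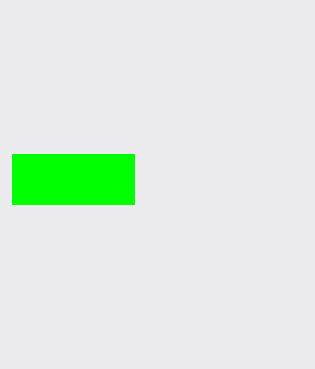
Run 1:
x0 = 12
y0 = 154
x1 = 134
y1 = 204
c = 'lime'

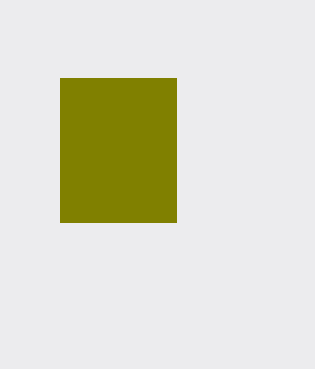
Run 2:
x0 = 60
y0 = 78
x1 = 176
y1 = 222
c = 'olive'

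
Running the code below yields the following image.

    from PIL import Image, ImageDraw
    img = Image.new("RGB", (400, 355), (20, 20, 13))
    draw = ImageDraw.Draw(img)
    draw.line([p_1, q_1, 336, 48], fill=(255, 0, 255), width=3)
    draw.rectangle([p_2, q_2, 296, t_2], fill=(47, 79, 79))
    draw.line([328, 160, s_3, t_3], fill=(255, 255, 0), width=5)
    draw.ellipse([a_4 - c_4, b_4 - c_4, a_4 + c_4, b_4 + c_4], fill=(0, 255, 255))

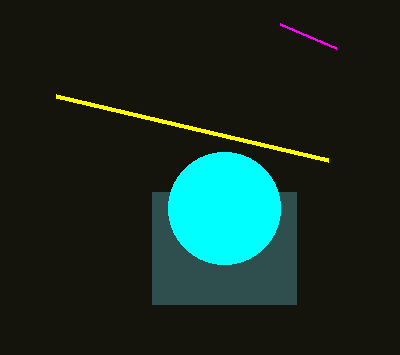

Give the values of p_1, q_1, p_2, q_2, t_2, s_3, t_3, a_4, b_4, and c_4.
p_1 = 280
q_1 = 24
p_2 = 152
q_2 = 192
t_2 = 304
s_3 = 56
t_3 = 96
a_4 = 224
b_4 = 208
c_4 = 56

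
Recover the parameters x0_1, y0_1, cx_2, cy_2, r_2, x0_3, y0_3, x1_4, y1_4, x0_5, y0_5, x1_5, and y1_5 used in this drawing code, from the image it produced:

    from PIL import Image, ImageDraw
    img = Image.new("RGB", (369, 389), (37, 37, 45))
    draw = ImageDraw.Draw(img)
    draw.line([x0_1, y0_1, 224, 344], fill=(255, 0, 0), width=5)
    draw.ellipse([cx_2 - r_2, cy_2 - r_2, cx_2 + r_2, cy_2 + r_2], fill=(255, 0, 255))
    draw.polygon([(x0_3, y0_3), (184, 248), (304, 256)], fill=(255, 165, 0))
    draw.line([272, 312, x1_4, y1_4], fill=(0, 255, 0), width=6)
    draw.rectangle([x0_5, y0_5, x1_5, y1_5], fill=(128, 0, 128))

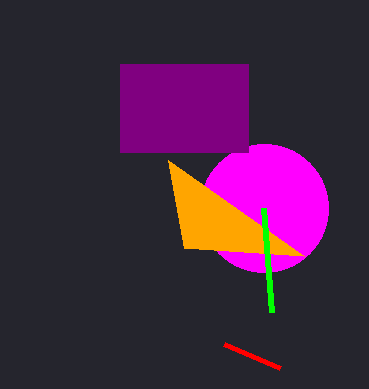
x0_1 = 280; y0_1 = 368; cx_2 = 264; cy_2 = 208; r_2 = 64; x0_3 = 168; y0_3 = 160; x1_4 = 264; y1_4 = 208; x0_5 = 120; y0_5 = 64; x1_5 = 248; y1_5 = 152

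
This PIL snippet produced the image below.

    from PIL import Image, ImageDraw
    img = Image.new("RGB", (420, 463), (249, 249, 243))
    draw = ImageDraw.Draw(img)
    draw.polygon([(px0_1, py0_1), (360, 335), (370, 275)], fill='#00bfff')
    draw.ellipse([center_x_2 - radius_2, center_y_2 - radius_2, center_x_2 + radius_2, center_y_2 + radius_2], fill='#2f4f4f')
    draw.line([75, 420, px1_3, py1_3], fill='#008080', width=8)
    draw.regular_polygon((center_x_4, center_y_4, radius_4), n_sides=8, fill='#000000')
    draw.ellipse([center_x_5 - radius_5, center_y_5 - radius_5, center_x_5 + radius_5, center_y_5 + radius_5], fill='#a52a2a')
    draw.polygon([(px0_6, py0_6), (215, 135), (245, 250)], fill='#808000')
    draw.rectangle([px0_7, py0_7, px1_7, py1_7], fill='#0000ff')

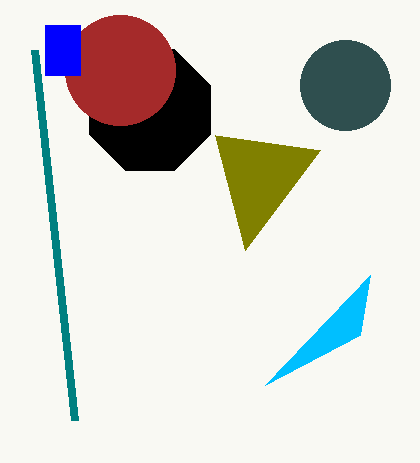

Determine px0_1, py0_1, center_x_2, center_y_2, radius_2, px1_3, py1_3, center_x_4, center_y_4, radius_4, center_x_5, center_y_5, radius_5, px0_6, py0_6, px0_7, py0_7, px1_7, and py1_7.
px0_1 = 265; py0_1 = 385; center_x_2 = 345; center_y_2 = 85; radius_2 = 45; px1_3 = 35; py1_3 = 50; center_x_4 = 150; center_y_4 = 110; radius_4 = 65; center_x_5 = 120; center_y_5 = 70; radius_5 = 55; px0_6 = 320; py0_6 = 150; px0_7 = 45; py0_7 = 25; px1_7 = 80; py1_7 = 75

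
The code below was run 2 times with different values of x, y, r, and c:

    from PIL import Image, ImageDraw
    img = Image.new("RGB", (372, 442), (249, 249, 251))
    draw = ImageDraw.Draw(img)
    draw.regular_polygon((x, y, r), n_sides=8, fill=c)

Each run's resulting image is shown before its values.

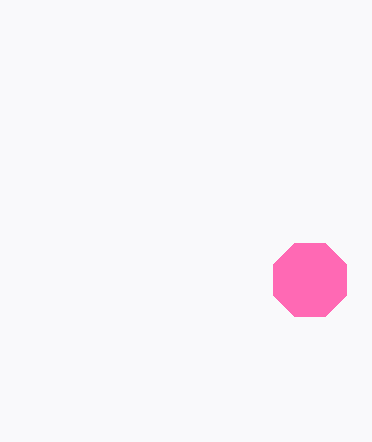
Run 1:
x = 310; y = 280; r = 40; c = 'hotpink'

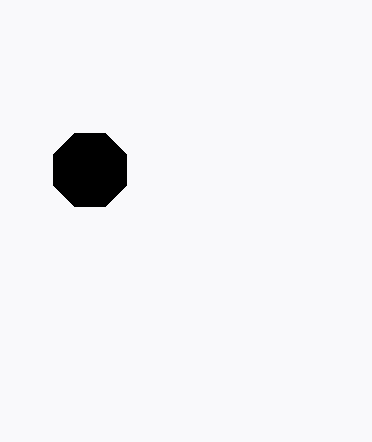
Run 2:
x = 90; y = 170; r = 40; c = 'black'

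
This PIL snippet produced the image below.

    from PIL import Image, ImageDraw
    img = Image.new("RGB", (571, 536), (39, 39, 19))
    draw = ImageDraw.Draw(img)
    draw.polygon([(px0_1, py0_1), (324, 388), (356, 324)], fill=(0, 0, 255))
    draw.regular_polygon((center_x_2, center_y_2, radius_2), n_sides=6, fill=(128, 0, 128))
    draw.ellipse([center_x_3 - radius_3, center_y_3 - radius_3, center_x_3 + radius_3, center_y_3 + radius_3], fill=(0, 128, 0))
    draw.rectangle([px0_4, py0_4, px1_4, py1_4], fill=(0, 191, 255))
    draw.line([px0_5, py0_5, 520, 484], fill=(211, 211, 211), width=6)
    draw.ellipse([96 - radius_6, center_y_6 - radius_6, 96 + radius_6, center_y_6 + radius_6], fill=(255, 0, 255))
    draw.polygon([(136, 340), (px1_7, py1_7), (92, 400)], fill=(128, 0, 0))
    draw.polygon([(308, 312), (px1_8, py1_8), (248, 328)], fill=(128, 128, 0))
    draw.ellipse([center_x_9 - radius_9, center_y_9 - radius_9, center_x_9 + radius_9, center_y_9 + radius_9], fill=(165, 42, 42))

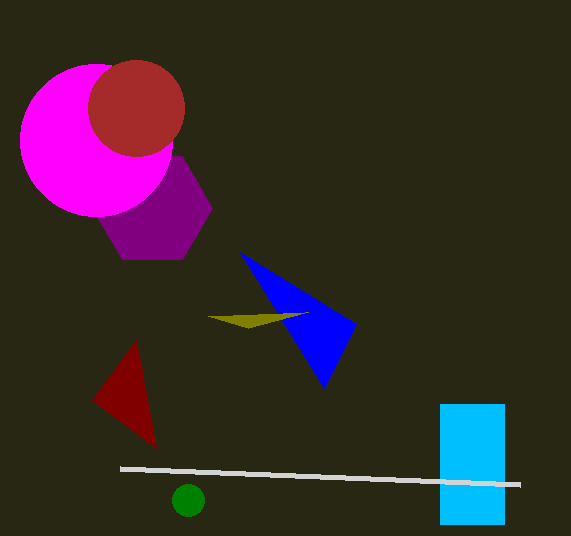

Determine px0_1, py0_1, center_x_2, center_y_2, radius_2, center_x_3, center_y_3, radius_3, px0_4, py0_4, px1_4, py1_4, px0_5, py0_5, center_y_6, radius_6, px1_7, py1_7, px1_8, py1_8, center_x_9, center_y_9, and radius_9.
px0_1 = 240; py0_1 = 252; center_x_2 = 152; center_y_2 = 208; radius_2 = 60; center_x_3 = 188; center_y_3 = 500; radius_3 = 16; px0_4 = 440; py0_4 = 404; px1_4 = 504; py1_4 = 524; px0_5 = 120; py0_5 = 468; center_y_6 = 140; radius_6 = 76; px1_7 = 156; py1_7 = 448; px1_8 = 208; py1_8 = 316; center_x_9 = 136; center_y_9 = 108; radius_9 = 48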